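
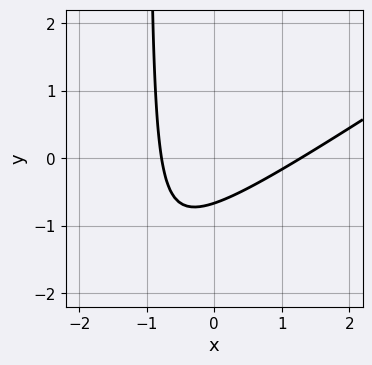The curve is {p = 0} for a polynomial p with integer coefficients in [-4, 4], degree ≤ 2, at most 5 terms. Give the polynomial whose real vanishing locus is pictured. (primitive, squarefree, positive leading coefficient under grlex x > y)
(a) The degree is 2 — a generic line meets the curve in up to 2 points.
(b) Putting this together gives p.

2*x^2 - 3*x*y - x - 3*y - 2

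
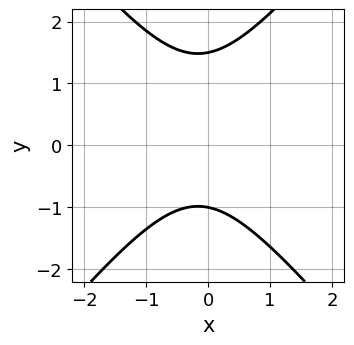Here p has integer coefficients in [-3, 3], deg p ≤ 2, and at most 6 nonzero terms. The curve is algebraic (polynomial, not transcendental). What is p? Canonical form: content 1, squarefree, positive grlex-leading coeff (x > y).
Degree: a generic line meets the curve in up to 2 points, so deg p = 2.
Observable constraints: it meets the y-axis at y = -1 (among the integer gridlines); it misses every integer gridline on the x-axis.
Fitting integer coefficients to these (and the overall shape) gives p.

3*x^2 - 2*y^2 + x + y + 3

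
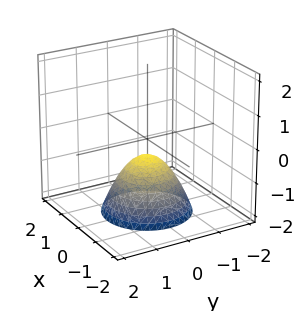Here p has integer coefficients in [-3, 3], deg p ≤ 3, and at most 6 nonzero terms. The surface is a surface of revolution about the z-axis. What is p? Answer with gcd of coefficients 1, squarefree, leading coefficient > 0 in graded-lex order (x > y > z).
The degree is 2 — no degree-1 surface has this shape.
Symmetries: the surface is invariant under rotation about z: p = q(x² + y², z).
Observable constraints: no x-intercept at any integer in the box; a circular section at z = -2 has radius between 1 and 2.
Solving for integer coefficients yields p as stated.

2*x^2 + 2*y^2 + 2*z + 1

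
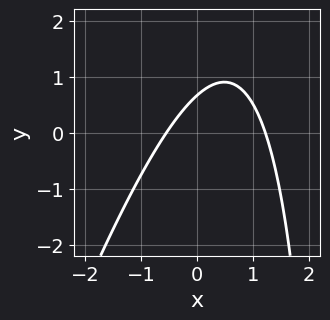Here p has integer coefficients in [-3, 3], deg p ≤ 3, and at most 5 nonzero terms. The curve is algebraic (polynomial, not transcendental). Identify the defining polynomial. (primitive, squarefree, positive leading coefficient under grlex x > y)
deg p = 2. No degree-1 curve has this shape.
Matching integer coefficients to the picture gives p.

3*x^2 - x*y - 2*x + 3*y - 2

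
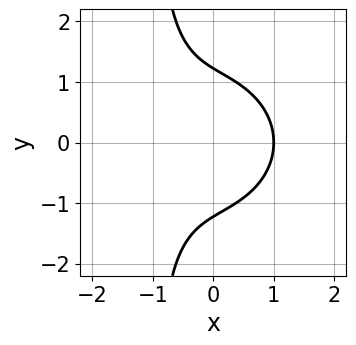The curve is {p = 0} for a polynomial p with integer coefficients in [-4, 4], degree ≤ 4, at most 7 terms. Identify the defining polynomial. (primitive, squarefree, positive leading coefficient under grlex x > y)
(a) Degree: the shape is more complex than any degree-2 curve, so deg p = 3.
(b) Symmetries: it's symmetric under y → −y, forcing even powers of y.
(c) Reading off the gridlines: it meets the x-axis at x = 1 (among the integer gridlines).
(d) The integer polynomial consistent with all of this is the stated p.

2*x^3 + 2*x*y^2 + x^2 + 2*y^2 - 3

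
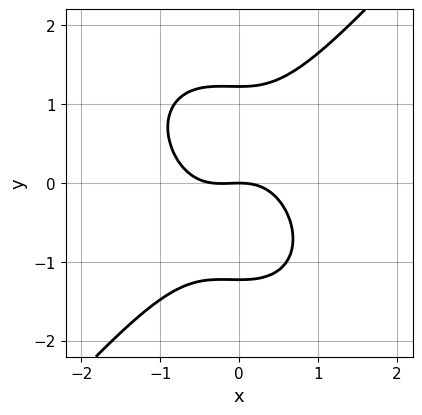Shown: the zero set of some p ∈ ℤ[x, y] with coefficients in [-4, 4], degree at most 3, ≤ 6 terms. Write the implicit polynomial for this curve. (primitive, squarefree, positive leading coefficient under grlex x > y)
(a) Degree: a generic line meets the curve in up to 3 points, so deg p = 3.
(b) Checking where it meets the axes: one x-axis crossing is at x = 0; it meets the y-axis at y = 0 (among the integer gridlines).
(c) Matching integer coefficients to the picture gives p.

3*x^3 - 2*y^3 + x^2 + 3*y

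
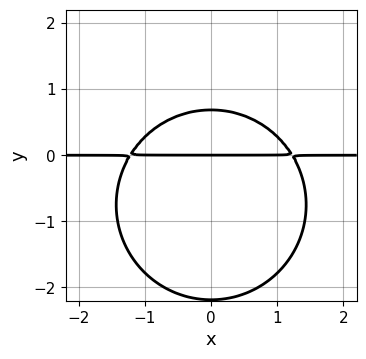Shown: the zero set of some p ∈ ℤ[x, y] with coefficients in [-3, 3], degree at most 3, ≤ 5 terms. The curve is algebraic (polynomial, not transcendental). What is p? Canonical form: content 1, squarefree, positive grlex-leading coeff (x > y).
2*x^2*y + 2*y^3 + 3*y^2 - 3*y

First, degree: a generic line meets the curve in up to 3 points, so deg p = 3.
Next, symmetries: mirror symmetry x ↦ −x ⇒ only even powers of x.
Next, from the visible intercepts: it crosses the y-axis at the gridline y = 0; the visible x-axis segment lies entirely on the curve.
Finally, together with the visible shape, these determine p as stated.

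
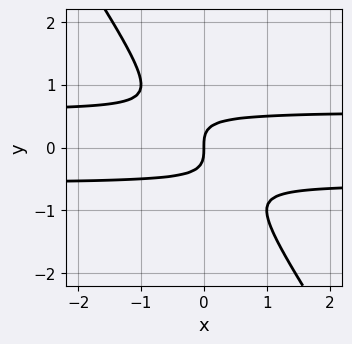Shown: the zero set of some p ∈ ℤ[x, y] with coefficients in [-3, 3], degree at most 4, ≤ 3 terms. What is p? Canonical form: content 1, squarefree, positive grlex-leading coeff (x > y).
(a) The degree is 3 — no degree-2 curve has this shape.
(b) From the visible intercepts: it crosses the x-axis at the gridline x = 0; it meets the y-axis at y = 0 (among the integer gridlines).
(c) Together with the visible shape, these determine p as stated.

3*x*y^2 + 2*y^3 - x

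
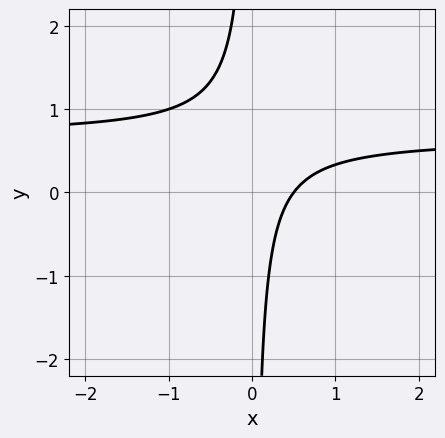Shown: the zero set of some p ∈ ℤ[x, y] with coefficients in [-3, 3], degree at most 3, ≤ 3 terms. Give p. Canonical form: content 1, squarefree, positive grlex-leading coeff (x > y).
First, deg p = 2. The shape is more complex than any degree-1 curve.
Then, from the axis intercepts and sections: no y-intercept at any integer in the box.
Finally, fitting integer coefficients to these (and the overall shape) gives p.

3*x*y - 2*x + 1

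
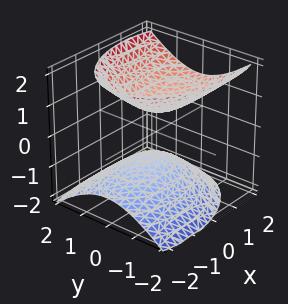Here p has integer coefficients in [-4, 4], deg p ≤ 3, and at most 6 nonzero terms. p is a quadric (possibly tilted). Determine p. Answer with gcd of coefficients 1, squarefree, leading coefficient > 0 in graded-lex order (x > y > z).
There are 2 components. Treating them together as one polynomial.
Degree: the shape is more complex than any degree-1 surface, so deg p = 2.
Reading off the gridlines: the surface avoids every integer y-axis point in the box; it misses every integer gridline on the x-axis.
The integer polynomial consistent with all of this is the stated p.

x^2 - x*z + 2*y^2 - 2*z^2 + 1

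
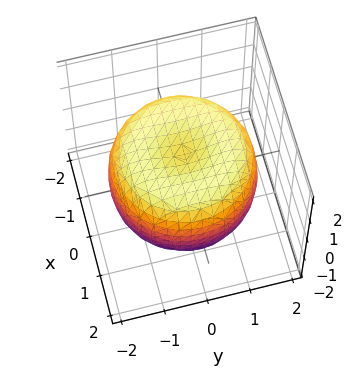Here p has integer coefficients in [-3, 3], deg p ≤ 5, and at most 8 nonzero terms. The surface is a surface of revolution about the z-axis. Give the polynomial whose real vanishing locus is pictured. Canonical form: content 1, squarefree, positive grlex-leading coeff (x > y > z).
x^4 + 2*x^2*y^2 + y^4 - 2*x^2 - 2*y^2 + 2*z^2 - 2

deg p = 4.
Symmetry: every cross-section ⟂ z is a circle, so x, y appear only via x² + y².
From the visible intercepts: a circular section at z = 1 has radius between 1 and 2; the z-axis gridline crossings are at z ∈ {-1, 1}.
Assembling these constraints gives the stated polynomial.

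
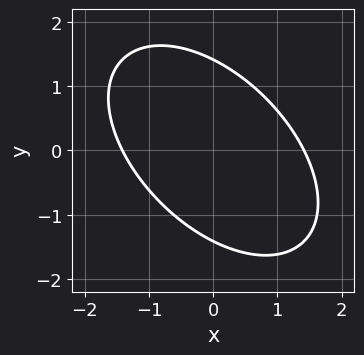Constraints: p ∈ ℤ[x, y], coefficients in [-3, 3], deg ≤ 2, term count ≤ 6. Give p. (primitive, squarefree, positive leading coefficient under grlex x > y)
x^2 + x*y + y^2 - 2

The degree is 2 — no degree-1 curve has this shape.
The integer polynomial consistent with all of this is the stated p.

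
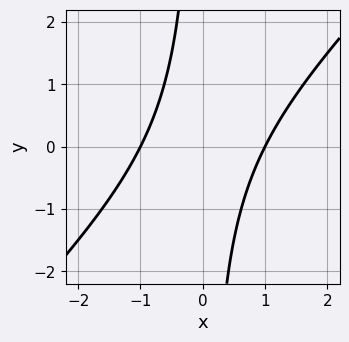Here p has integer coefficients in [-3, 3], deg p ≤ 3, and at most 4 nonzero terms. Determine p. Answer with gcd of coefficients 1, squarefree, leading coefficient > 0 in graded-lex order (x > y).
x^2 - x*y - 1

The degree is 2 — a generic line meets the curve in up to 2 points.
Reading off the gridlines: the curve avoids every integer y-axis point in the box; the x-axis gridline crossings are at x ∈ {-1, 1}.
Putting this together gives p.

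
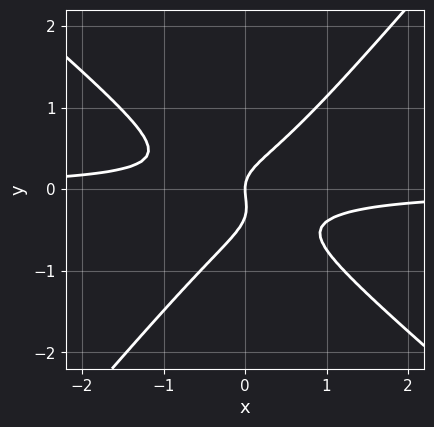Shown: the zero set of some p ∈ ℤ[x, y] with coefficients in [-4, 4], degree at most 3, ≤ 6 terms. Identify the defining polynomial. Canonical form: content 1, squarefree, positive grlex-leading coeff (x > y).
3*x^2*y + x*y^2 - 3*y^3 - y^2 + x

Degree: a generic line meets the curve in up to 3 points, so deg p = 3.
Checking where it meets the axes: it crosses the y-axis at the gridline y = 0; one x-axis crossing is at x = 0.
The integer polynomial consistent with all of this is the stated p.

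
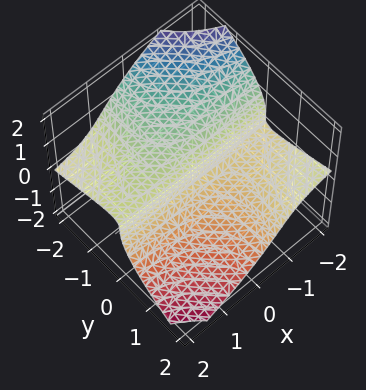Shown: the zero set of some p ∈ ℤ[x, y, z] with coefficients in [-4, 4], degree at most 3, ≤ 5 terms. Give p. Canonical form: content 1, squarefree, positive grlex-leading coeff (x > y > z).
First, degree: no degree-2 surface has this shape, so deg p = 3.
Then, observable constraints: the visible x-axis segment lies entirely on the surface; it meets the y-axis at y = 0 (among the integer gridlines); one z-axis crossing is at z = 0.
Finally, together with the visible shape, these determine p as stated.

x*y^2 - 3*x*y*z + 3*z^3 + 3*y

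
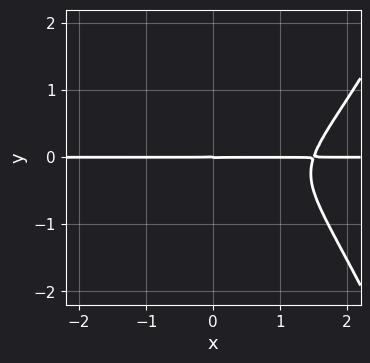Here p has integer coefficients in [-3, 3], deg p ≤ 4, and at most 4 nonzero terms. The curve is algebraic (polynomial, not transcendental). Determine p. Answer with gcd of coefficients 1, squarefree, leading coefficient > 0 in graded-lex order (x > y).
(a) The degree is 4 — a generic line meets the curve in up to 4 points.
(b) From the axis intercepts and sections: the visible x-axis segment lies entirely on the curve; one y-axis crossing is at y = 0.
(c) Matching integer coefficients to the picture gives p.

2*x^3*y - 3*x^2*y - x*y^2 - 3*y^3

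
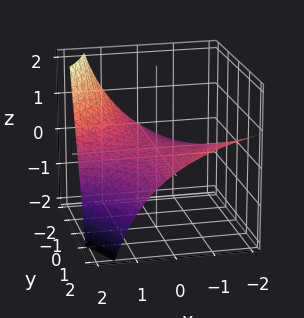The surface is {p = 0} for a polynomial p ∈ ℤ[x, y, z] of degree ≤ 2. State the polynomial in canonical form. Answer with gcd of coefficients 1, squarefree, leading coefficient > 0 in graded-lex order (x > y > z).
x*y - x*z + 3*z

deg p = 2.
Against the integer gridlines: the visible x-axis segment lies entirely on the surface; one z-axis crossing is at z = 0; the visible y-axis segment lies entirely on the surface.
Solving for integer coefficients yields p as stated.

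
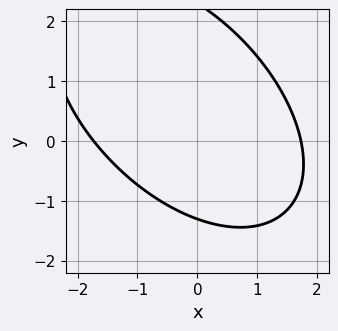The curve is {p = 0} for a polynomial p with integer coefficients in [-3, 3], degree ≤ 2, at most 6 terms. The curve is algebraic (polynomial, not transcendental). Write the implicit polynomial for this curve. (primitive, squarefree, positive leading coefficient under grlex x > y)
x^2 + x*y + y^2 - y - 3

The degree is 2 — the shape is more complex than any degree-1 curve.
Solving for integer coefficients yields p as stated.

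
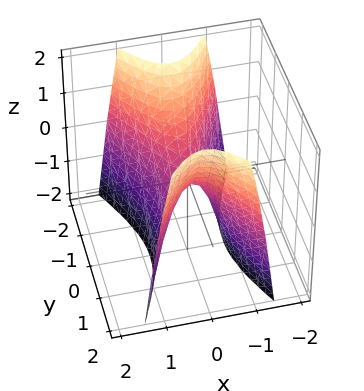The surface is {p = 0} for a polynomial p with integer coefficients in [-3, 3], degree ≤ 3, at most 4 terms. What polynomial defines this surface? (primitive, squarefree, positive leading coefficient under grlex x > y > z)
3*x^2 - y^2 + z

First, degree: a hyperbolic paraboloid; a quadric, so deg p = 2.
Then, symmetries: it's symmetric under y → −y, forcing even powers of y; it's symmetric under x → −x, forcing even powers of x.
Next, against the integer gridlines: it crosses the y-axis at the gridline y = 0; it crosses the z-axis at the gridline z = 0; one x-axis crossing is at x = 0.
Finally, these observations pin down the coefficients.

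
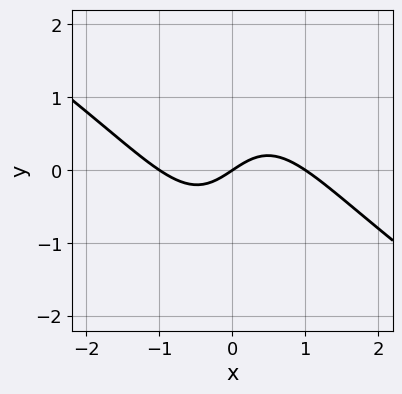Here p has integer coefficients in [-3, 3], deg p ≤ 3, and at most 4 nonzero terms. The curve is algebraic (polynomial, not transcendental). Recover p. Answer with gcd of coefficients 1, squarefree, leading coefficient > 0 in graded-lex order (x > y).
Degree: a generic line meets the curve in up to 3 points, so deg p = 3.
Against the integer gridlines: the x-axis gridline crossings are at x ∈ {-1, 0, 1}; it crosses the y-axis at the gridline y = 0.
Matching integer coefficients to the picture gives p.

2*x^3 + 3*x^2*y - 2*x + 3*y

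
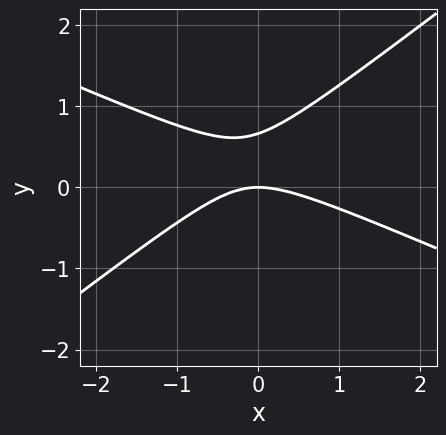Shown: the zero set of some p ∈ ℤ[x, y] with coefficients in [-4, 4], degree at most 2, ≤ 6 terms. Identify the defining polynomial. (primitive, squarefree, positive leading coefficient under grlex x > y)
x^2 + x*y - 3*y^2 + 2*y

Degree: a generic line meets the curve in up to 2 points, so deg p = 2.
Checking where it meets the axes: it crosses the y-axis at the gridline y = 0; it crosses the x-axis at the gridline x = 0.
Assembling these constraints gives the stated polynomial.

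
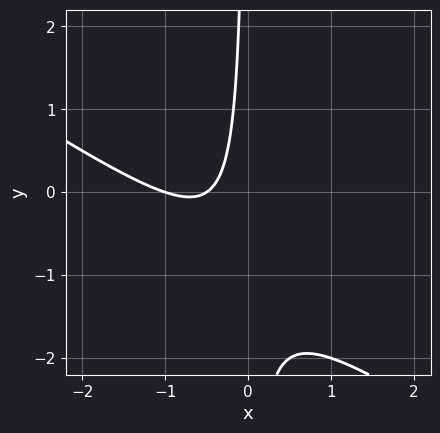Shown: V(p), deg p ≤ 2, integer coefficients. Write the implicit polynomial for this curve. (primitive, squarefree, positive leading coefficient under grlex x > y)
2*x^2 + 3*x*y + 3*x + 1

(a) deg p = 2.
(b) From the axis intercepts and sections: no y-intercept at any integer in the box; it meets the x-axis at x = -1 (among the integer gridlines).
(c) Putting this together gives p.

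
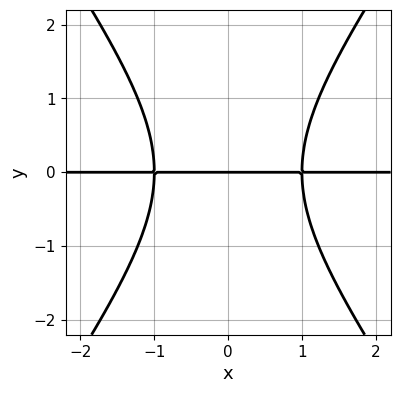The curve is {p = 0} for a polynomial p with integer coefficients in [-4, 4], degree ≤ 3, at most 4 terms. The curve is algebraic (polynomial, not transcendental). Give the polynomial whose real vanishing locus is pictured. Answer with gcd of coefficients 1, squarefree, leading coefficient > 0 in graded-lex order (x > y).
2*x^2*y - y^3 - 2*y

The degree is 3 — a generic line meets the curve in up to 3 points.
Symmetries: the x ↦ −x reflection is a symmetry, so x appears only in even powers.
Checking where it meets the axes: it crosses the y-axis at the gridline y = 0; the visible x-axis segment lies entirely on the curve.
Matching integer coefficients to the picture gives p.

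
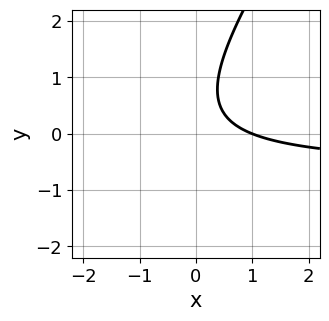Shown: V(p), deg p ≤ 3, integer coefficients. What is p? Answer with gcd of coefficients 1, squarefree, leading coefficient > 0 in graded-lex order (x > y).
3*x*y - 2*y^2 + 2*x + 2*y - 2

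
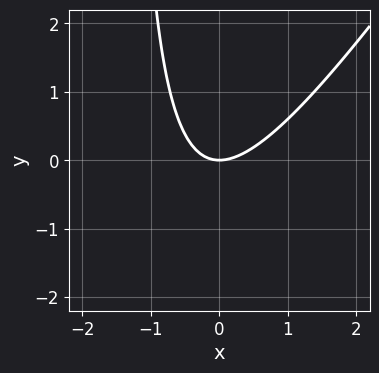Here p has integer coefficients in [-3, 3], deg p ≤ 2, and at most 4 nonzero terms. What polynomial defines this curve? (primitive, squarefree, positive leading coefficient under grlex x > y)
(a) Degree: no degree-1 curve has this shape, so deg p = 2.
(b) Observable constraints: one y-axis crossing is at y = 0; it meets the x-axis at x = 0 (among the integer gridlines).
(c) Together with the visible shape, these determine p as stated.

3*x^2 - 2*x*y - 3*y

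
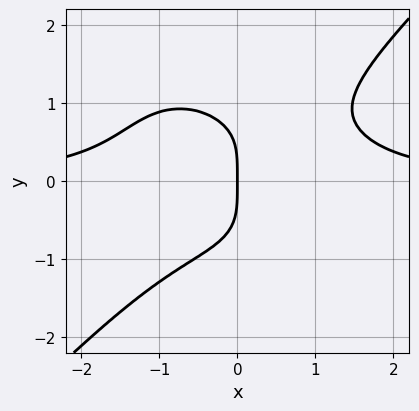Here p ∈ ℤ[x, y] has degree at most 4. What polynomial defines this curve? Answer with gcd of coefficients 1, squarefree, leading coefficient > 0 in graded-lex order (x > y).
2*x^3*y - 2*y^4 - 3*x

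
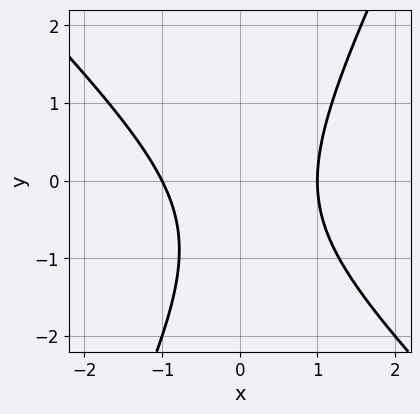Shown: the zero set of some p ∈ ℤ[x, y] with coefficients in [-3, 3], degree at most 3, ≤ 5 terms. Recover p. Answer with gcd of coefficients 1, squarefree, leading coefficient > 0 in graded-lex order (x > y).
The degree is 2 — no degree-1 curve has this shape.
Observable constraints: it misses every integer gridline on the y-axis; among the integer gridlines, it crosses the x-axis at x ∈ {-1, 1}.
Matching integer coefficients to the picture gives p.

2*x^2 + x*y - y^2 - y - 2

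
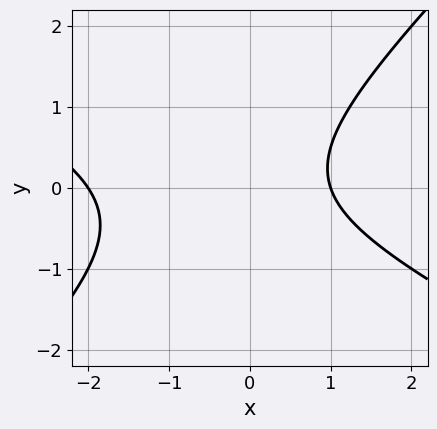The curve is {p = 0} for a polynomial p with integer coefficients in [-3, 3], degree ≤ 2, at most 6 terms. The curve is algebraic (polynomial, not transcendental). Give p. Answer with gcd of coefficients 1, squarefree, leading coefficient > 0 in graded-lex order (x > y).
x^2 + x*y - 2*y^2 + x - 2

1. deg p = 2. The shape is more complex than any degree-1 curve.
2. From the axis intercepts and sections: among the integer gridlines, it crosses the x-axis at x ∈ {-2, 1}; it misses every integer gridline on the y-axis.
3. Fitting integer coefficients to these (and the overall shape) gives p.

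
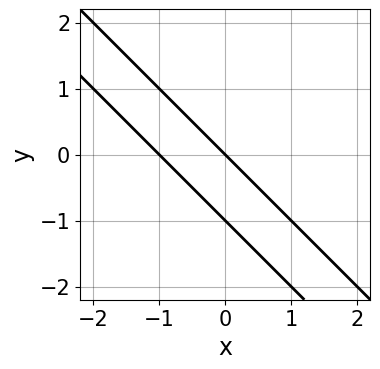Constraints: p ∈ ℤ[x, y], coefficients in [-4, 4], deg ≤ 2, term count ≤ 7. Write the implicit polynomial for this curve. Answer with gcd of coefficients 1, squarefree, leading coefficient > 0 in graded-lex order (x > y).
x^2 + 2*x*y + y^2 + x + y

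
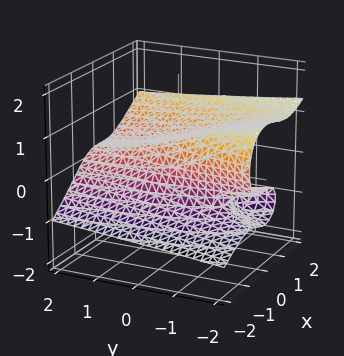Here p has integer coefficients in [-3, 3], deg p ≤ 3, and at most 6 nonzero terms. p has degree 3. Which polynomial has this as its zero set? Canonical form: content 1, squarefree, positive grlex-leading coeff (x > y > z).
2*x^3 - 3*x^2*z - 3*z^3 - 2*y*z + 1

(a) deg p = 3. The shape is more complex than any degree-2 surface.
(b) Reading off the gridlines: the surface avoids every integer y-axis point in the box.
(c) Fitting integer coefficients to these (and the overall shape) gives p.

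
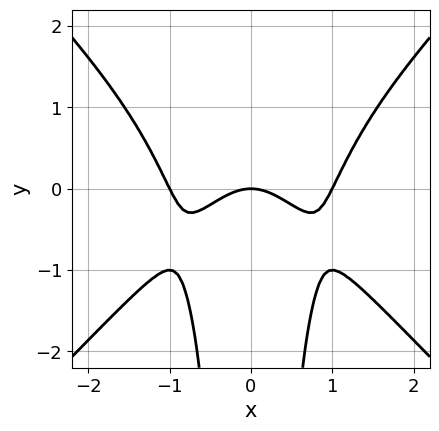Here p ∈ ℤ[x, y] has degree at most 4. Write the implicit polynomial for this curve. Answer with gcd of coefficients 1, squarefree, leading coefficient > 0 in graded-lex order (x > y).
First, the degree is 4 — the shape is more complex than any degree-3 curve.
Next, symmetries: the x ↦ −x reflection is a symmetry, so x appears only in even powers.
Next, from the axis intercepts and sections: one y-axis crossing is at y = 0; among the integer gridlines, it crosses the x-axis at x ∈ {-1, 0, 1}.
Finally, together with the visible shape, these determine p as stated.

x^4 - x^2*y^2 - x^2 - y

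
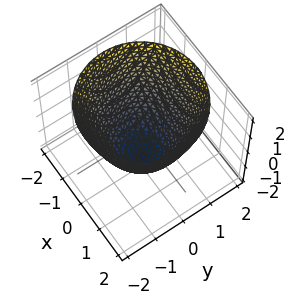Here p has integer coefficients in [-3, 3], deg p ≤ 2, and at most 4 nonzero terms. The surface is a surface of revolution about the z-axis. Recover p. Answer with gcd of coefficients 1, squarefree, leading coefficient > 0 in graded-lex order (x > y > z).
2*x^2 + 2*y^2 - 2*z - 3

(a) Degree: no degree-1 surface has this shape, so deg p = 2.
(b) Symmetry: the z-axis is an axis of rotation, so x and y enter only as x² + y².
(c) Checking where it meets the axes: a circular section at z = 2 has radius between 1 and 2.
(d) Matching integer coefficients to the picture gives p.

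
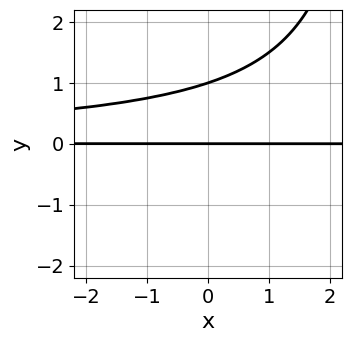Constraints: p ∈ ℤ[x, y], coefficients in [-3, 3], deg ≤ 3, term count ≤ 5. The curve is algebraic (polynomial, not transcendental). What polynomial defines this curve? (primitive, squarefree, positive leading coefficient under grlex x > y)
deg p = 3.
Observable constraints: the visible x-axis segment lies entirely on the curve; among the integer gridlines, it crosses the y-axis at y ∈ {0, 1}.
Together with the visible shape, these determine p as stated.

x*y^2 - 3*y^2 + 3*y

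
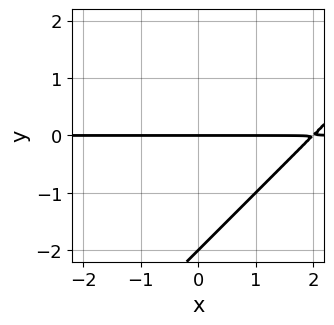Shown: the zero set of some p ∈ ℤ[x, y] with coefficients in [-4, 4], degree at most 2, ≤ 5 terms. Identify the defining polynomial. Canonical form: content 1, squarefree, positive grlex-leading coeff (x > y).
(a) Degree: a generic line meets the curve in up to 2 points, so deg p = 2.
(b) Reading off the gridlines: the visible x-axis segment lies entirely on the curve; the y-axis gridline crossings are at y ∈ {-2, 0}.
(c) Putting this together gives p.

x*y - y^2 - 2*y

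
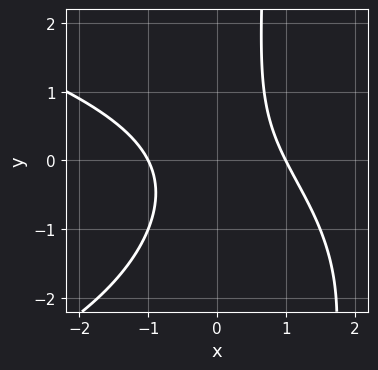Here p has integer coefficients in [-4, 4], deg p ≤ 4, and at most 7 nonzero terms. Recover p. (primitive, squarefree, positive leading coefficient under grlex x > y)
(a) deg p = 3.
(b) Against the integer gridlines: no y-intercept at any integer in the box; the x-axis gridline crossings are at x ∈ {-1, 1}.
(c) Solving for integer coefficients yields p as stated.

x*y^2 + 2*x^2 + 2*x*y - y^2 - 2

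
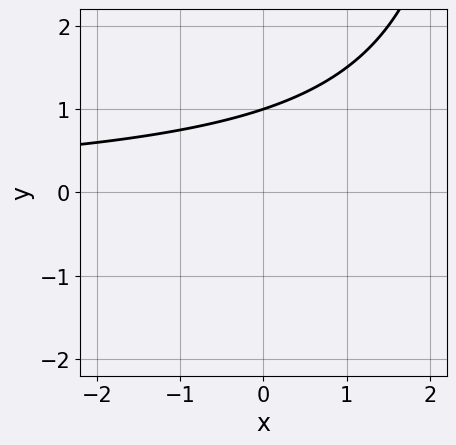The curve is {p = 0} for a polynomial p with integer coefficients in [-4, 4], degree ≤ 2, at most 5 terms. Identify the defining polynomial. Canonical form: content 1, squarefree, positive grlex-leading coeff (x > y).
1. Degree: a generic line meets the curve in up to 2 points, so deg p = 2.
2. Observable constraints: no x-intercept at any integer in the box; one y-axis crossing is at y = 1.
3. These observations pin down the coefficients.

x*y - 3*y + 3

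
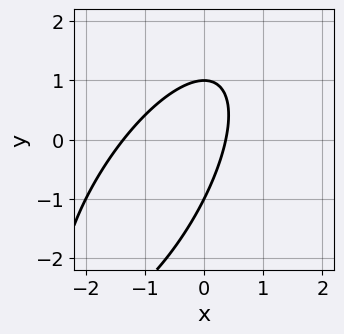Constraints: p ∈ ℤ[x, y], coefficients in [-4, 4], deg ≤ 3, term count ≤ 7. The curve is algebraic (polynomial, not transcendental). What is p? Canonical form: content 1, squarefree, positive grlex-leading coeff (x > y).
(a) Degree: a generic line meets the curve in up to 2 points, so deg p = 2.
(b) Observable constraints: among the integer gridlines, it crosses the y-axis at y ∈ {-1, 1}.
(c) These observations pin down the coefficients.

2*x^2 - 2*x*y + y^2 + 2*x - 1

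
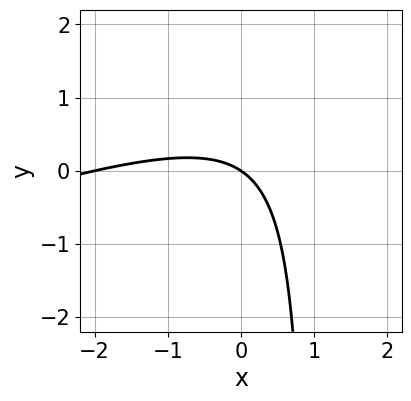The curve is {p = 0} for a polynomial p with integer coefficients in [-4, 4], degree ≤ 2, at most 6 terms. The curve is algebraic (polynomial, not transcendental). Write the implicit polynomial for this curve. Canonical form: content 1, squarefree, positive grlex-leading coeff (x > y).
(a) The degree is 2 — a generic line meets the curve in up to 2 points.
(b) From the axis intercepts and sections: among the integer gridlines, it crosses the x-axis at x ∈ {-2, 0}; it meets the y-axis at y = 0 (among the integer gridlines).
(c) The integer polynomial consistent with all of this is the stated p.

x^2 - 3*x*y + 2*x + 3*y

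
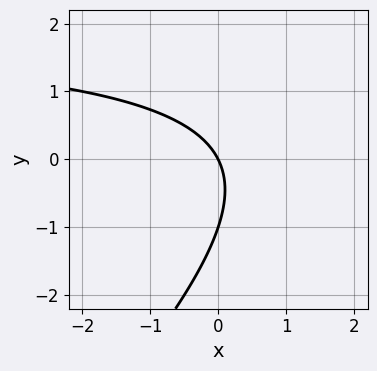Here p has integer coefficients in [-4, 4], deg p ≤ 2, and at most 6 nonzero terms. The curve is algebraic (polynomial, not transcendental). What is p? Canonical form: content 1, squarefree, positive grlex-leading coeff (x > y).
x*y - y^2 - 2*x - y

First, degree: no degree-1 curve has this shape, so deg p = 2.
Next, from the visible intercepts: the y-axis gridline crossings are at y ∈ {-1, 0}; one x-axis crossing is at x = 0.
Finally, putting this together gives p.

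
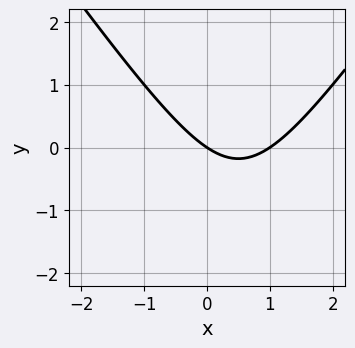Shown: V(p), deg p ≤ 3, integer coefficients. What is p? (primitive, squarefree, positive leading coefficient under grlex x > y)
2*x^2 - y^2 - 2*x - 3*y

1. deg p = 2. A generic line meets the curve in up to 2 points.
2. Reading off the gridlines: the x-axis gridline crossings are at x ∈ {0, 1}; one y-axis crossing is at y = 0.
3. Together with the visible shape, these determine p as stated.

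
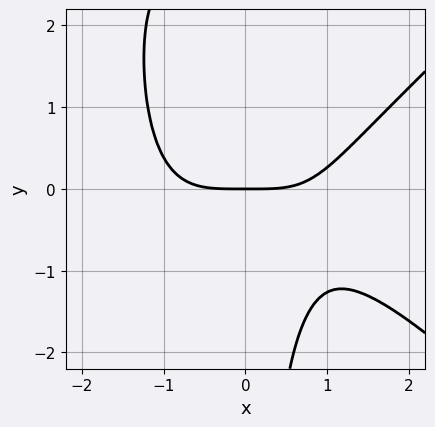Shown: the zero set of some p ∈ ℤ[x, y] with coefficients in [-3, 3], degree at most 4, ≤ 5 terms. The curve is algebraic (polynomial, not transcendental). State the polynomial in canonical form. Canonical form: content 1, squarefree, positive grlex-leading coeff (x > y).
x^4 - x^2*y^2 - 2*x*y^2 - 3*y

(a) Degree: a generic line meets the curve in up to 4 points, so deg p = 4.
(b) Reading off the gridlines: it meets the x-axis at x = 0 (among the integer gridlines); one y-axis crossing is at y = 0.
(c) The integer polynomial consistent with all of this is the stated p.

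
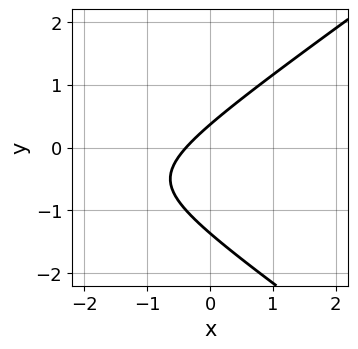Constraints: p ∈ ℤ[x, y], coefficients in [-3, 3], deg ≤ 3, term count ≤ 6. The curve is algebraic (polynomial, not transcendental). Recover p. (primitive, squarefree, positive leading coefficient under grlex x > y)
x^2 - 2*y^2 + 3*x - 2*y + 1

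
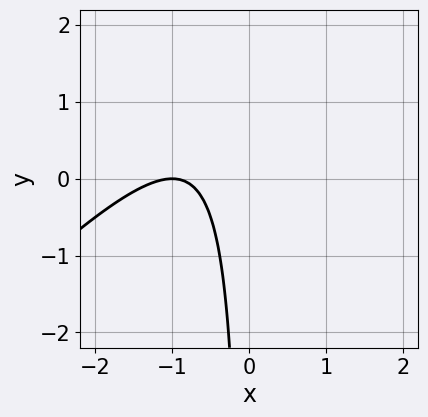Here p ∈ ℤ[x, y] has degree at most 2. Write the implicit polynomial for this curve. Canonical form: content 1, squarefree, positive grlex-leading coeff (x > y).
x^2 - x*y + 2*x + 1

deg p = 2.
Against the integer gridlines: it meets the x-axis at x = -1 (among the integer gridlines); no y-intercept at any integer in the box.
Solving for integer coefficients yields p as stated.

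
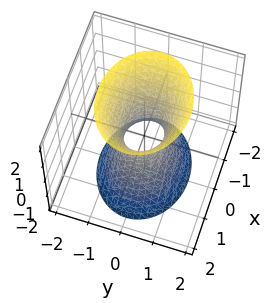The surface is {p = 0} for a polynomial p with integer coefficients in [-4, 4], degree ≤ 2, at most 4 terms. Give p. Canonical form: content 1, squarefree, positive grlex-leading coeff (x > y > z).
2*x^2 + 3*y^2 - z^2 - 1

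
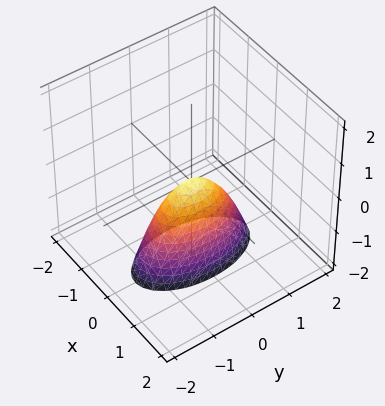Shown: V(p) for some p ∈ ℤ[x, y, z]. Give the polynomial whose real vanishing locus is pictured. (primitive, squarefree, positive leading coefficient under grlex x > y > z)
3*x^2 + y^2 + z

First, deg p = 2. A paraboloid; a quadric.
Next, symmetries: the x ↦ −x reflection is a symmetry, so x appears only in even powers; mirror symmetry y ↦ −y ⇒ only even powers of y.
Next, observable constraints: it crosses the x-axis at the gridline x = 0; one z-axis crossing is at z = 0; one y-axis crossing is at y = 0.
Finally, together with the visible shape, these determine p as stated.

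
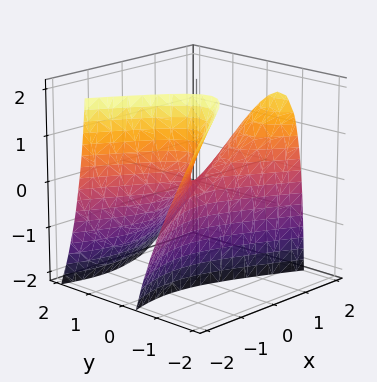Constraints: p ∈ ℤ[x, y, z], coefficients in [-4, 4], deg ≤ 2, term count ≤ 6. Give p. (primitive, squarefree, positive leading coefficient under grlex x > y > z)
x^2 - x*z - 3*y^2 - 2*y*z - z

1. The degree is 2 — the shape is more complex than any degree-1 surface.
2. From the axis intercepts and sections: one x-axis crossing is at x = 0; it meets the y-axis at y = 0 (among the integer gridlines); it crosses the z-axis at the gridline z = 0.
3. Fitting integer coefficients to these (and the overall shape) gives p.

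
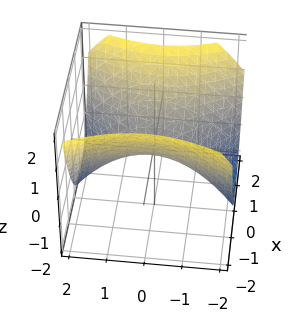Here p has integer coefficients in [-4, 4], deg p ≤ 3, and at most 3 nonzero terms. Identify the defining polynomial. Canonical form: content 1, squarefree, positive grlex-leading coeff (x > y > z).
2*x^2 - y^2 - 3*z

1. deg p = 2.
2. Symmetries: the x ↦ −x reflection is a symmetry, so x appears only in even powers; it's symmetric under y → −y, forcing even powers of y.
3. Observable constraints: it meets the z-axis at z = 0 (among the integer gridlines); one y-axis crossing is at y = 0; one x-axis crossing is at x = 0.
4. Matching integer coefficients to the picture gives p.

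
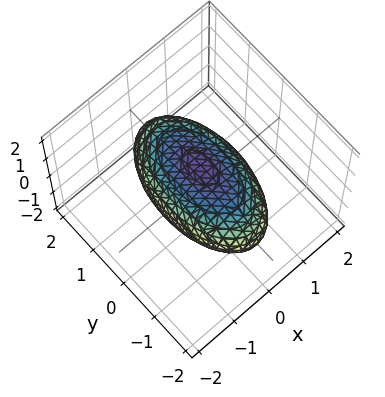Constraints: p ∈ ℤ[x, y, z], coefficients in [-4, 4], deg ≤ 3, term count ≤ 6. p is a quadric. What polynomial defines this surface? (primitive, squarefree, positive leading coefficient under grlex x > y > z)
(a) Degree: bounded and convex; a quadric, so deg p = 2.
(b) Symmetries: mirror symmetry y ↦ −y ⇒ only even powers of y; it's symmetric under z → −z, forcing even powers of z; it's symmetric under x → −x, forcing even powers of x.
(c) From the axis intercepts and sections: the x-axis gridline crossings are at x ∈ {-1, 1}; among the integer gridlines, it crosses the z-axis at z ∈ {-1, 1}.
(d) Putting this together gives p.

3*x^2 + y^2 + 3*z^2 - 3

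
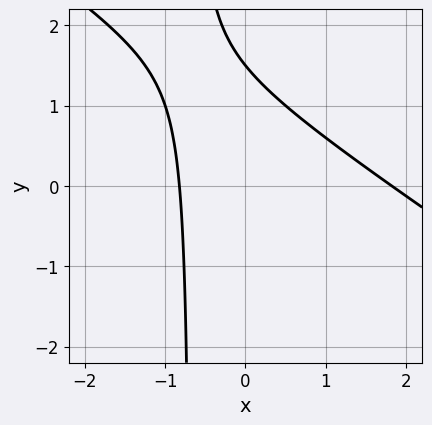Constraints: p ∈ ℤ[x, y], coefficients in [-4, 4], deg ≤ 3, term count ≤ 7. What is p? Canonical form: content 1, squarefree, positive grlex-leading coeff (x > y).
2*x^2 + 3*x*y - 2*x + 2*y - 3

(a) The degree is 2 — no degree-1 curve has this shape.
(b) Solving for integer coefficients yields p as stated.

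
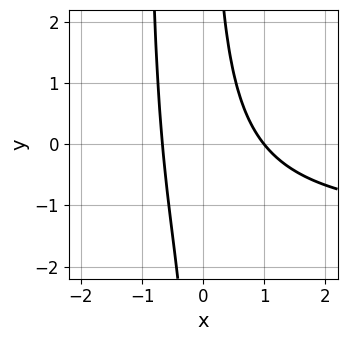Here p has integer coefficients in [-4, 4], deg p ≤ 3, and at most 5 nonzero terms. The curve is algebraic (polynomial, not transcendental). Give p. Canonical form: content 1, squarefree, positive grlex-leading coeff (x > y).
1. deg p = 3. No degree-2 curve has this shape.
2. Reading off the gridlines: it meets the x-axis at x = 1 (among the integer gridlines); no y-intercept at any integer in the box.
3. Putting this together gives p.

2*x^2*y + 3*x^2 + 2*x*y - x - 2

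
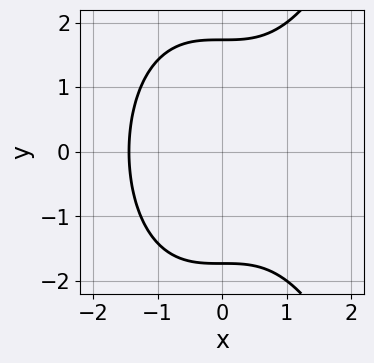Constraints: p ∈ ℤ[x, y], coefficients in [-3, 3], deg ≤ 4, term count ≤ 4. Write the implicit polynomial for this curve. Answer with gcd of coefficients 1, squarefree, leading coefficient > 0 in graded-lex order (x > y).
1. deg p = 3. No degree-2 curve has this shape.
2. Symmetries: it's symmetric under y → −y, forcing even powers of y.
3. Fitting integer coefficients to these (and the overall shape) gives p.

x^3 - y^2 + 3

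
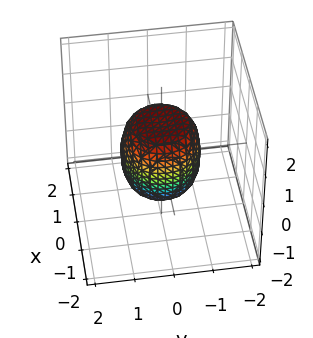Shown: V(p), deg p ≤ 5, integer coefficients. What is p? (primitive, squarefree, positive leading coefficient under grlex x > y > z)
2*x^4 + 4*x^2*y^2 + 2*y^4 - x^2 - y^2 + z^2 - 1

1. The degree is 4 — the shape is more complex than any degree-3 surface.
2. By symmetry, every cross-section ⟂ z is a circle, so x, y appear only via x² + y².
3. Observable constraints: the x-axis gridline crossings are at x ∈ {-1, 1}; a circular section at z = 0 has radius exactly 1.
4. Fitting integer coefficients to these (and the overall shape) gives p. Check: (0, 1, 0) on the y-axis lies on the surface, and p(0, 1, 0) = 0. ✓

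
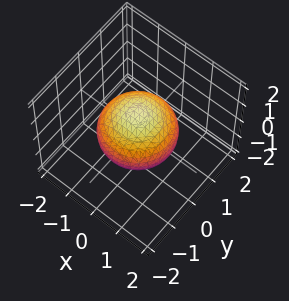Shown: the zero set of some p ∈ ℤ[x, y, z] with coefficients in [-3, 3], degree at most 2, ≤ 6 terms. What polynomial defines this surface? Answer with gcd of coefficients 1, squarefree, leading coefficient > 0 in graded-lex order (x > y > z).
2*x^2 + 2*y^2 + 3*z^2 - 3

1. Degree: a closed, bounded, convex surface; a quadric, so deg p = 2.
2. Symmetries: mirror symmetry z ↦ −z ⇒ only even powers of z; rotational symmetry about the z-axis ⇒ p depends on x, y only through x² + y².
3. From the visible intercepts: a circular section at z = 0 has radius between 1 and 2; among the integer gridlines, it crosses the z-axis at z ∈ {-1, 1}.
4. Together with the visible shape, these determine p as stated.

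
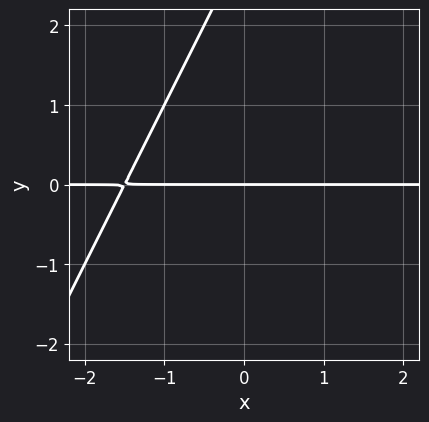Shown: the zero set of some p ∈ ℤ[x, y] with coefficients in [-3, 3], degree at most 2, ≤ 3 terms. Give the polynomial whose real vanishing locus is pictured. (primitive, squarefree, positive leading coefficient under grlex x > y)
2*x*y - y^2 + 3*y

First, the degree is 2 — a generic line meets the curve in up to 2 points.
Then, from the axis intercepts and sections: it crosses the y-axis at the gridline y = 0; every point of the x-axis in the box is on the curve.
Finally, these observations pin down the coefficients.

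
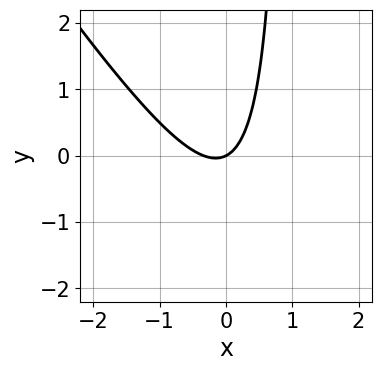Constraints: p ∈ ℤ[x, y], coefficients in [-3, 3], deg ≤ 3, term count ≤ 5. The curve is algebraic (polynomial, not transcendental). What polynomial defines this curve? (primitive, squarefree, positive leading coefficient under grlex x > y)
First, degree: no degree-1 curve has this shape, so deg p = 2.
Next, checking where it meets the axes: one x-axis crossing is at x = 0; one y-axis crossing is at y = 0.
Finally, the integer polynomial consistent with all of this is the stated p.

3*x^2 + 2*x*y + x - 2*y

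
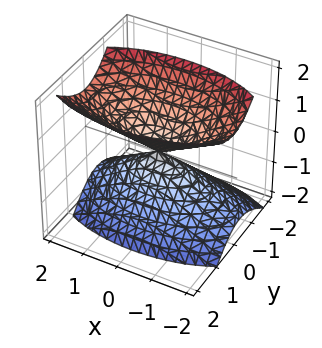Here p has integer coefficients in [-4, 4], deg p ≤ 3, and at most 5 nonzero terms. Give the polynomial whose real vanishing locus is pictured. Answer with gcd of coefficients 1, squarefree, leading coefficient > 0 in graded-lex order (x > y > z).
1. There are 2 components. Treating them together as one polynomial.
2. deg p = 2. A generic line meets the surface in up to 2 points.
3. From the visible intercepts: it meets the y-axis at y = 0 (among the integer gridlines); one z-axis crossing is at z = 0; it crosses the x-axis at the gridline x = 0.
4. Fitting integer coefficients to these (and the overall shape) gives p.

x^2 + 3*y^2 - y*z - 2*z^2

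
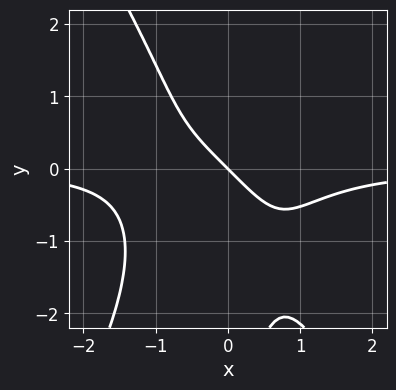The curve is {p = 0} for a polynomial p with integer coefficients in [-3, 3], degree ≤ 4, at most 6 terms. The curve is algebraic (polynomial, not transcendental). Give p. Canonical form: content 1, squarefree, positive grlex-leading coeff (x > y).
First, deg p = 4. The shape is more complex than any degree-3 curve.
Next, reading off the gridlines: one x-axis crossing is at x = 0; it crosses the y-axis at the gridline y = 0.
Finally, together with the visible shape, these determine p as stated.

3*x^3*y - x*y^3 + 3*x + 3*y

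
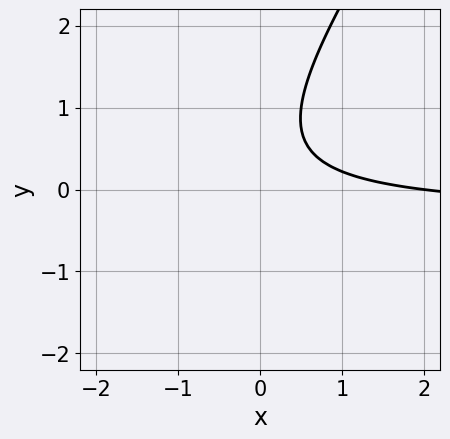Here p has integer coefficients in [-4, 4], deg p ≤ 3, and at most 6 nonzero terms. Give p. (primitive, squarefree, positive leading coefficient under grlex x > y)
3*x*y - 2*y^2 + x + 2*y - 2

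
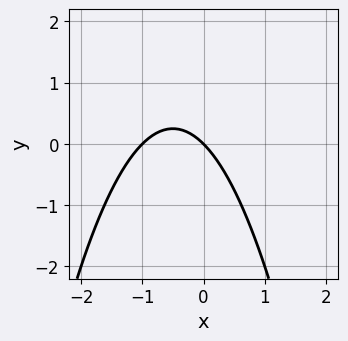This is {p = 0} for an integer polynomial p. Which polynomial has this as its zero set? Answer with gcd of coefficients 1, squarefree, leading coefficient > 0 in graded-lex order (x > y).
Degree: the shape is more complex than any degree-1 curve, so deg p = 2.
Reading off the gridlines: among the integer gridlines, it crosses the x-axis at x ∈ {-1, 0}; it meets the y-axis at y = 0 (among the integer gridlines).
The integer polynomial consistent with all of this is the stated p.

x^2 + x + y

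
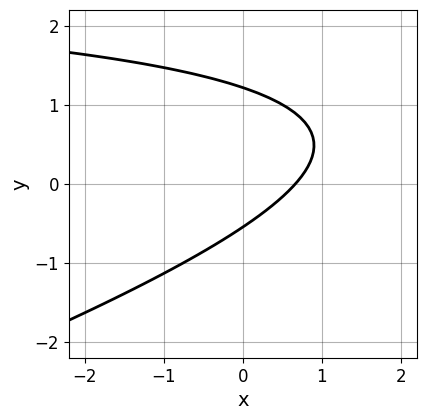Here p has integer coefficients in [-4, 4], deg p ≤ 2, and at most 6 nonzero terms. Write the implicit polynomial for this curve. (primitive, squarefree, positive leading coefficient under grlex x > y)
x*y - 3*y^2 - 3*x + 2*y + 2

First, deg p = 2.
Finally, solving for integer coefficients yields p as stated.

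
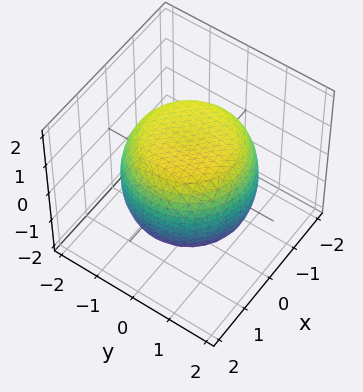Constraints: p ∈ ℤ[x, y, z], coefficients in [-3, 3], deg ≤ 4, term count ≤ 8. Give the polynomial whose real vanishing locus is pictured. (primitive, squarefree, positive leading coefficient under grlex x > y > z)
x^4 + 2*x^2*y^2 + y^4 - x^2 - y^2 + 2*z^2 - 3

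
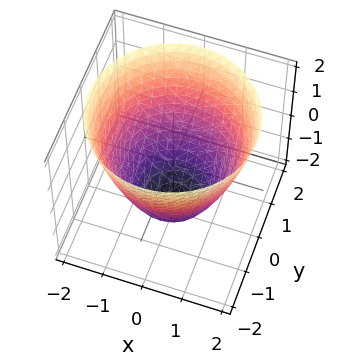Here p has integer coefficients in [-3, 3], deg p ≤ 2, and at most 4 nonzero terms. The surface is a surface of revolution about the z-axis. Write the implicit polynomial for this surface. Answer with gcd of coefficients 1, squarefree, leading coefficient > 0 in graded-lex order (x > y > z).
x^2 + y^2 - z - 2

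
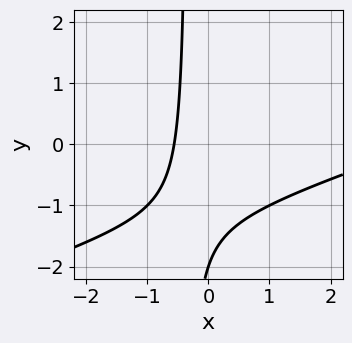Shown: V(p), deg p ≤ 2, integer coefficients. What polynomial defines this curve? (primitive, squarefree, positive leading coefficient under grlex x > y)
x^2 - 3*x*y - 3*x - y - 2

1. Degree: a generic line meets the curve in up to 2 points, so deg p = 2.
2. Reading off the gridlines: it crosses the y-axis at the gridline y = -2.
3. Matching integer coefficients to the picture gives p.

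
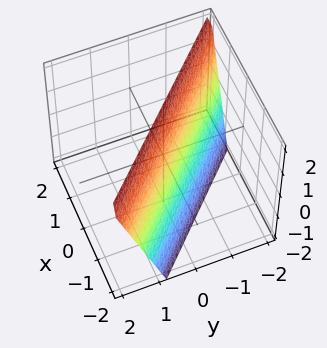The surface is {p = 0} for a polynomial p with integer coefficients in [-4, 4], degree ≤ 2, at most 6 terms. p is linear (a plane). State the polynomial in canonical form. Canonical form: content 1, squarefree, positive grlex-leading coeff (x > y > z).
3*x + 3*y - z + 2

(a) deg p = 1.
(b) From the visible intercepts: it crosses the z-axis at the gridline z = 2.
(c) Putting this together gives p.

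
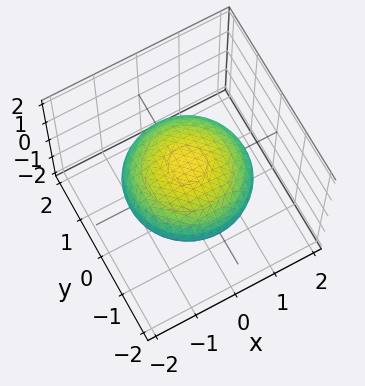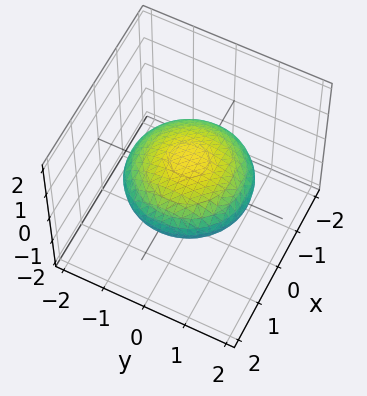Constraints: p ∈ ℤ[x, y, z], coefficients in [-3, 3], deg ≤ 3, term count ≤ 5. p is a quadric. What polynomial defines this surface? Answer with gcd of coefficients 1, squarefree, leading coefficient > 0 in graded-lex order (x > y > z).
The degree is 2 — a closed, bounded, convex surface; a quadric.
Symmetries: mirror symmetry z ↦ −z ⇒ only even powers of z; the surface is invariant under rotation about z: p = q(x² + y², z).
Reading off the gridlines: a circular section at z = 0 has radius between 1 and 2.
Putting this together gives p.

x^2 + y^2 + 3*z^2 - 2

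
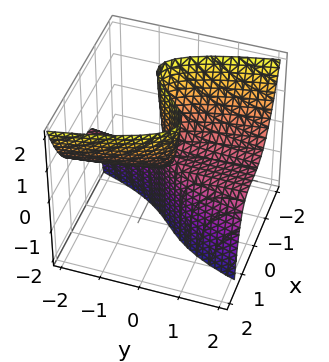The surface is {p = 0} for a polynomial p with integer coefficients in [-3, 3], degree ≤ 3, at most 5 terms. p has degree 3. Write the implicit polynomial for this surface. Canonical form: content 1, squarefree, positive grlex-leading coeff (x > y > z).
x^3 - x*z + y*z

First, degree: the shape is more complex than any degree-2 surface, so deg p = 3.
Next, checking where it meets the axes: every point of the y-axis in the box is on the surface; one x-axis crossing is at x = 0; every point of the z-axis in the box is on the surface.
Finally, together with the visible shape, these determine p as stated.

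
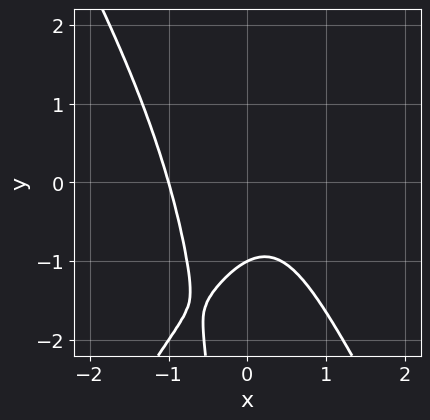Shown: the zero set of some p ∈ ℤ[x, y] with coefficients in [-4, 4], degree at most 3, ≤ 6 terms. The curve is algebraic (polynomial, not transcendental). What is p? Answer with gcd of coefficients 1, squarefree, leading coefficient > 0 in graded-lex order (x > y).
The degree is 3 — the shape is more complex than any degree-2 curve.
Reading off the gridlines: one y-axis crossing is at y = -1; one x-axis crossing is at x = -1.
Solving for integer coefficients yields p as stated.

3*x^3 - x*y^2 + x^2 + 2*y + 2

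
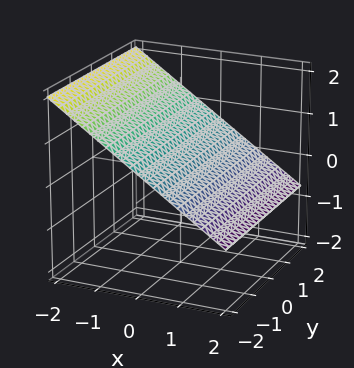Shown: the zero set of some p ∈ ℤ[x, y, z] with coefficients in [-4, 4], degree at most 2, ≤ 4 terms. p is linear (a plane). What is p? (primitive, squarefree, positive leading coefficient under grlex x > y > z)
The degree is 1 — every cross-section is a straight line — this is a plane.
Checking where it meets the axes: it crosses the x-axis at the gridline x = 1; it misses every integer gridline on the y-axis.
Matching integer coefficients to the picture gives p.

2*x + 3*z - 2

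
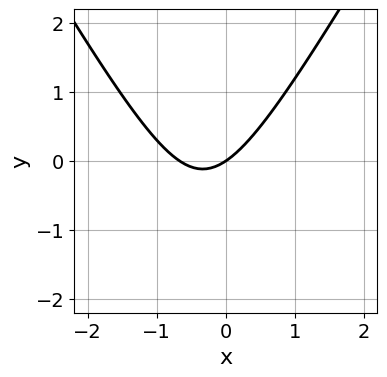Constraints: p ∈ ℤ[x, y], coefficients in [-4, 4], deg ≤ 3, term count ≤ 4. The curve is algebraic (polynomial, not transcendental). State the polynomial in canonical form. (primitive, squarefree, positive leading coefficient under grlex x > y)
(a) Degree: the shape is more complex than any degree-1 curve, so deg p = 2.
(b) Observable constraints: it meets the y-axis at y = 0 (among the integer gridlines); one x-axis crossing is at x = 0.
(c) Putting this together gives p.

3*x^2 - y^2 + 2*x - 3*y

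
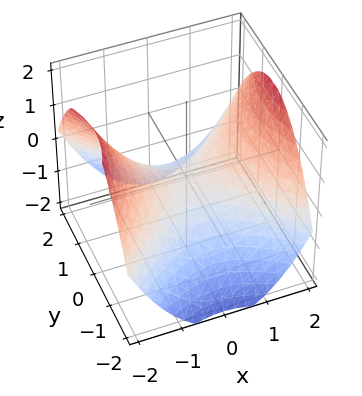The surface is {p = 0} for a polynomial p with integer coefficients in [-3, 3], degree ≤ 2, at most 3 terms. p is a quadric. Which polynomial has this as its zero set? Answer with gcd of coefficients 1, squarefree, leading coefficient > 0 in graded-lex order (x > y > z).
x^2 - y^2 - 2*z

Degree: a hyperbolic paraboloid; a quadric, so deg p = 2.
Symmetries: it's symmetric under y → −y, forcing even powers of y; mirror symmetry x ↦ −x ⇒ only even powers of x.
Checking where it meets the axes: it crosses the z-axis at the gridline z = 0; one x-axis crossing is at x = 0; it crosses the y-axis at the gridline y = 0.
Putting this together gives p.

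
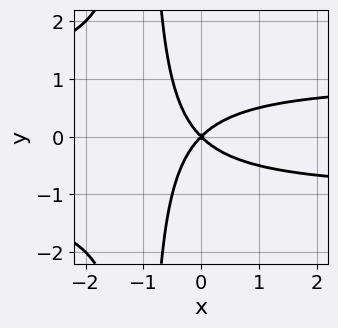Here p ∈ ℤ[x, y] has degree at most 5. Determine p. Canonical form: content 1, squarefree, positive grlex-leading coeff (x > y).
Degree: no degree-3 curve has this shape, so deg p = 4.
Symmetries: it's symmetric under y → −y, forcing even powers of y.
Checking where it meets the axes: one x-axis crossing is at x = 0; it crosses the y-axis at the gridline y = 0.
Solving for integer coefficients yields p as stated.

x^2*y^2 + 2*x*y^2 - x^2 + y^2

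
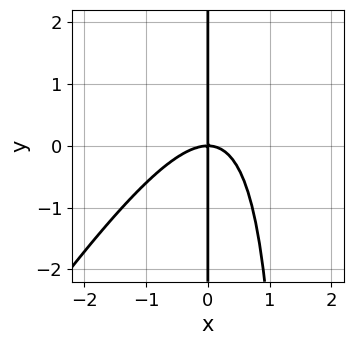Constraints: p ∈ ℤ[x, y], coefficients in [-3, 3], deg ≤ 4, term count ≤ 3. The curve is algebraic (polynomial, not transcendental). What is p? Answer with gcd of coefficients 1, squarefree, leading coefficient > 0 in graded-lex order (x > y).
3*x^3 - 2*x^2*y + 3*x*y

The degree is 3 — no degree-2 curve has this shape.
From the axis intercepts and sections: every point of the y-axis in the box is on the curve; it meets the x-axis at x = 0 (among the integer gridlines).
Together with the visible shape, these determine p as stated.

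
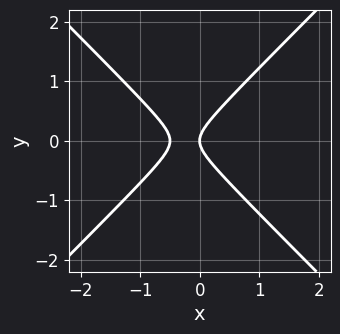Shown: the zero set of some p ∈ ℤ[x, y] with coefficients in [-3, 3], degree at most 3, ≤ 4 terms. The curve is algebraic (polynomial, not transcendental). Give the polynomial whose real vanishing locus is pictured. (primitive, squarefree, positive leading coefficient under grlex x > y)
2*x^2 - 2*y^2 + x

deg p = 2. The shape is more complex than any degree-1 curve.
Symmetries: mirror symmetry y ↦ −y ⇒ only even powers of y.
Observable constraints: it crosses the x-axis at the gridline x = 0; it crosses the y-axis at the gridline y = 0.
Solving for integer coefficients yields p as stated.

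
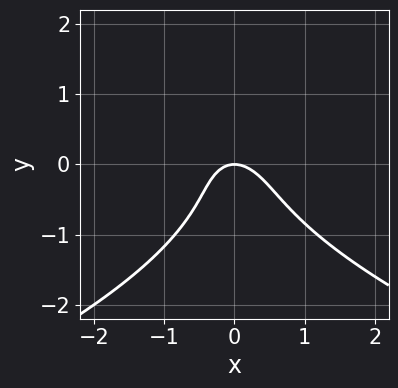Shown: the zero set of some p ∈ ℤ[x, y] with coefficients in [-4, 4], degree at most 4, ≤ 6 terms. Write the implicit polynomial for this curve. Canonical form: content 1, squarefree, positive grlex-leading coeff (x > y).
The degree is 3 — the shape is more complex than any degree-2 curve.
Reading off the gridlines: it crosses the y-axis at the gridline y = 0; one x-axis crossing is at x = 0.
Solving for integer coefficients yields p as stated.

2*y^3 + 3*x^2 + x*y + y^2 + 2*y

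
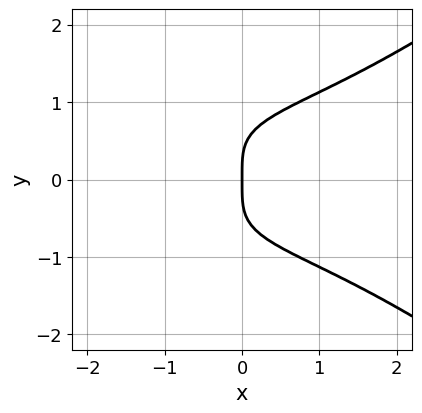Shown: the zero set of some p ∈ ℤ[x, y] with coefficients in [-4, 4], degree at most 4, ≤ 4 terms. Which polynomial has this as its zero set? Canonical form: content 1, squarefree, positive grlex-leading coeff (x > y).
(a) deg p = 4. The shape is more complex than any degree-3 curve.
(b) Symmetries: it's symmetric under y → −y, forcing even powers of y.
(c) Checking where it meets the axes: one x-axis crossing is at x = 0; it meets the y-axis at y = 0 (among the integer gridlines).
(d) Fitting integer coefficients to these (and the overall shape) gives p.

x^2*y^2 - 2*y^4 + 2*x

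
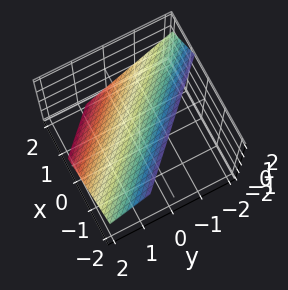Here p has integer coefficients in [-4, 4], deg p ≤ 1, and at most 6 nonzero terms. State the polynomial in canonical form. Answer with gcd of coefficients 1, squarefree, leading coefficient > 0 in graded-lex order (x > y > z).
3*x + 3*y + 3*z - 2

(a) The degree is 1 — every cross-section is a straight line — this is a plane.
(b) The integer polynomial consistent with all of this is the stated p.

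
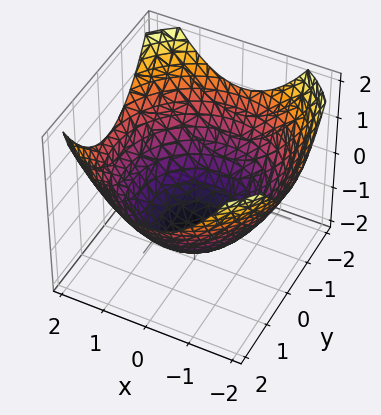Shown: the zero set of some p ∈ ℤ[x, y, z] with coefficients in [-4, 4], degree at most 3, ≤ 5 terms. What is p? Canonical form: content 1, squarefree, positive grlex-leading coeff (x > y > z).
x^2 + y^2 - 2*z - 3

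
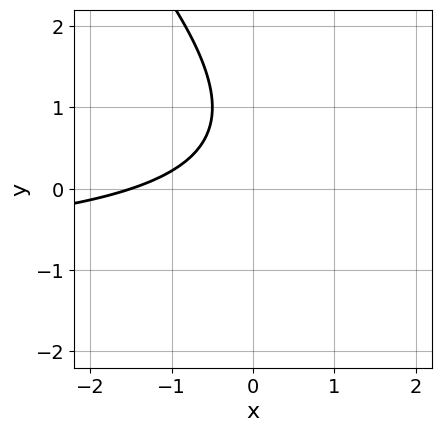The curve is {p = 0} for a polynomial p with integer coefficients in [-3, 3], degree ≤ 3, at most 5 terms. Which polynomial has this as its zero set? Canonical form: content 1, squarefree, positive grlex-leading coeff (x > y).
First, deg p = 2. A generic line meets the curve in up to 2 points.
Then, reading off the gridlines: no y-intercept at any integer in the box.
Finally, these observations pin down the coefficients.

2*x*y + 2*y^2 + 2*x - 3*y + 3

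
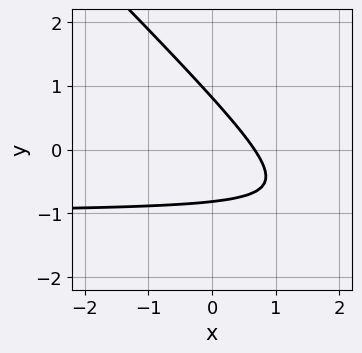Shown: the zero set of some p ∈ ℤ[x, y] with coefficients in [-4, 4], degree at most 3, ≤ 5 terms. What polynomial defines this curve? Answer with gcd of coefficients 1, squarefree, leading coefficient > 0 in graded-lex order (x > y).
1. deg p = 2.
2. Putting this together gives p.

3*x*y + 3*y^2 + 3*x - 2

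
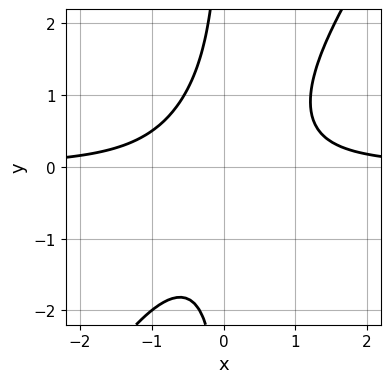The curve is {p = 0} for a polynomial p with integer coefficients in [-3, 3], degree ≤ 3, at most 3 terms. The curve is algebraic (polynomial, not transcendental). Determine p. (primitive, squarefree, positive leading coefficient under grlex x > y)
3*x^2*y - 2*x*y^2 - 2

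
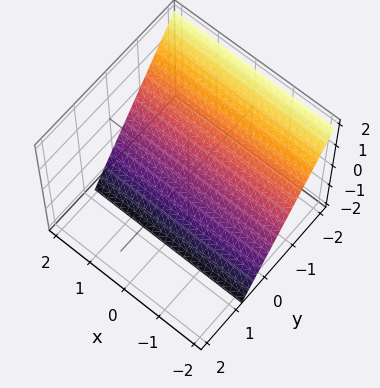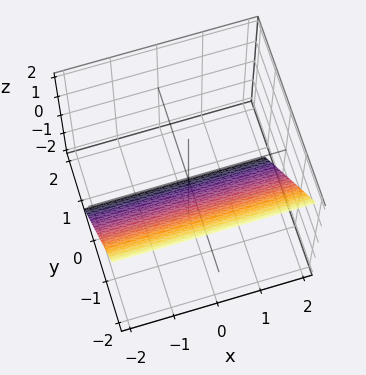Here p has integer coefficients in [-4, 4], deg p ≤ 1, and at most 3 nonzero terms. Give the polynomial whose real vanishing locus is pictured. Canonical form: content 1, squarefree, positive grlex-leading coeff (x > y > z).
3*y + 2*z + 2

The degree is 1 — the surface is flat (a plane).
Checking where it meets the axes: it meets the z-axis at z = -1 (among the integer gridlines); the surface avoids every integer x-axis point in the box.
Together with the visible shape, these determine p as stated.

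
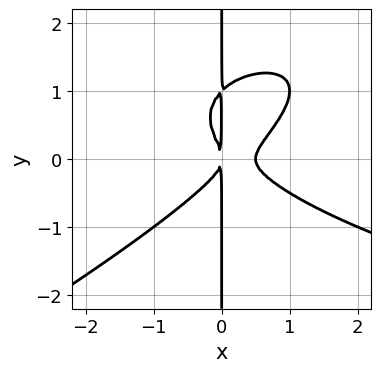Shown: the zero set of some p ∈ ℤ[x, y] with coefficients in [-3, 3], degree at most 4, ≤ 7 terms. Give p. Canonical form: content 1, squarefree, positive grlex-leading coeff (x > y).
x^2*y^2 - 2*x*y^3 - 2*x^3 + 2*x*y^2 + x^2

(a) Degree: no degree-3 curve has this shape, so deg p = 4.
(b) Observable constraints: the visible y-axis segment lies entirely on the curve.
(c) Assembling these constraints gives the stated polynomial.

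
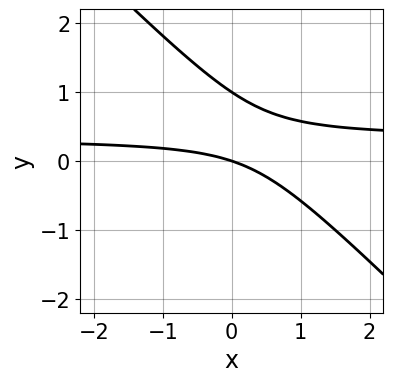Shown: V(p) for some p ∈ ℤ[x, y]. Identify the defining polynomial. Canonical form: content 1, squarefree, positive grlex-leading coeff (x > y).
deg p = 2. A generic line meets the curve in up to 2 points.
Checking where it meets the axes: one x-axis crossing is at x = 0; among the integer gridlines, it crosses the y-axis at y ∈ {0, 1}.
These observations pin down the coefficients.

3*x*y + 3*y^2 - x - 3*y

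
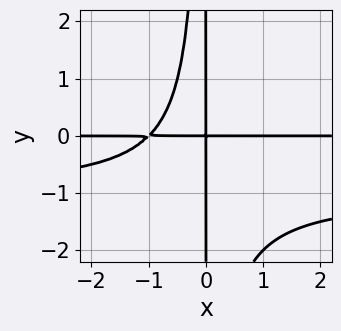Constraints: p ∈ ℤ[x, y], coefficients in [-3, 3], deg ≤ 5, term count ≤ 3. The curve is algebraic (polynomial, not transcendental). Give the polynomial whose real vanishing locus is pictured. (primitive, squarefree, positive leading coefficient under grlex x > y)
x^2*y^2 + x^2*y + x*y

The degree is 4 — a generic line meets the curve in up to 4 points.
Checking where it meets the axes: every point of the y-axis in the box is on the curve; the visible x-axis segment lies entirely on the curve.
Matching integer coefficients to the picture gives p.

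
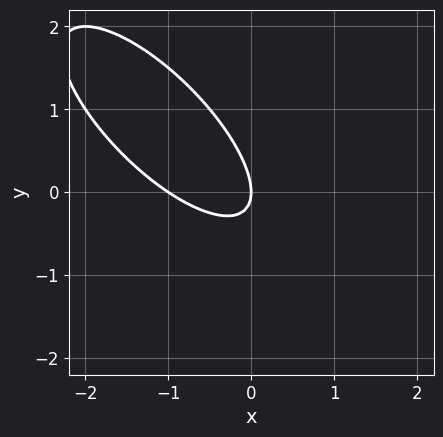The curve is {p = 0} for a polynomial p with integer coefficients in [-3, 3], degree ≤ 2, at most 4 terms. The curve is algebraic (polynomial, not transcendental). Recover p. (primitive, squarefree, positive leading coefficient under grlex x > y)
2*x^2 + 3*x*y + 2*y^2 + 2*x

1. deg p = 2.
2. From the axis intercepts and sections: the x-axis gridline crossings are at x ∈ {-1, 0}; it crosses the y-axis at the gridline y = 0.
3. Assembling these constraints gives the stated polynomial.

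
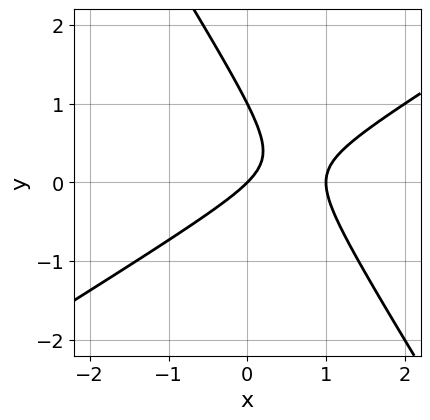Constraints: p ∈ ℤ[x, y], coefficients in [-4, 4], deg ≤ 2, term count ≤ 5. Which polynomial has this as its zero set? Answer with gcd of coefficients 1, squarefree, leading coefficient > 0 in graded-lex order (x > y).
First, degree: no degree-1 curve has this shape, so deg p = 2.
Next, observable constraints: among the integer gridlines, it crosses the y-axis at y ∈ {0, 1}; the x-axis gridline crossings are at x ∈ {0, 1}.
Finally, fitting integer coefficients to these (and the overall shape) gives p.

x^2 - x*y - y^2 - x + y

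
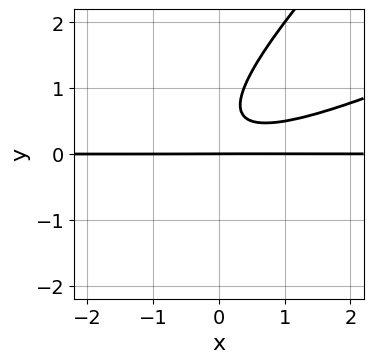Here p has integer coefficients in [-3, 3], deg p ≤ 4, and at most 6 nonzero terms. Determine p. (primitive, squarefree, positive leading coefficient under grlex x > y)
First, deg p = 3. A generic line meets the curve in up to 3 points.
Next, against the integer gridlines: it meets the y-axis at y = 0 (among the integer gridlines); the visible x-axis segment lies entirely on the curve.
Finally, these observations pin down the coefficients.

x^2*y - 3*x*y^2 + 2*y^3 - 2*y^2 + y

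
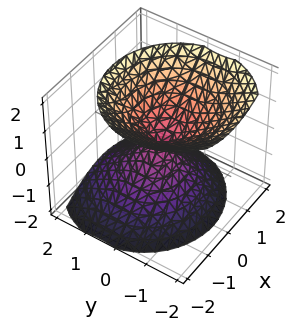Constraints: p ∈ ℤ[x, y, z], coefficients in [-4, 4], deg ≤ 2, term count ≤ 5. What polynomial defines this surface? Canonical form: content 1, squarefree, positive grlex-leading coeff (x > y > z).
(a) I count 2 distinct pieces.
(b) deg p = 2.
(c) Against the integer gridlines: it crosses the y-axis at the gridline y = 0; it meets the x-axis at x = 0 (among the integer gridlines); one z-axis crossing is at z = 0.
(d) These observations pin down the coefficients.

2*x^2 + 2*y^2 + y*z - 2*z^2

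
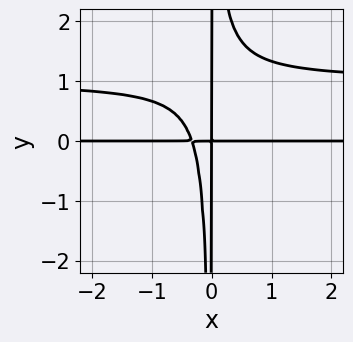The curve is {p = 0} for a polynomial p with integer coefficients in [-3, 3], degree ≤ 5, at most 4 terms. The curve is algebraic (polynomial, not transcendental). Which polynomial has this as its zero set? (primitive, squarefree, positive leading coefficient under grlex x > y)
3*x^2*y^2 - 3*x^2*y - x*y

(a) deg p = 4. The shape is more complex than any degree-3 curve.
(b) From the axis intercepts and sections: every point of the x-axis in the box is on the curve; every point of the y-axis in the box is on the curve.
(c) Putting this together gives p.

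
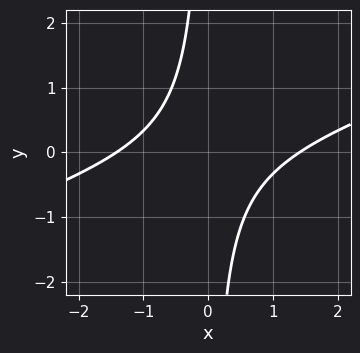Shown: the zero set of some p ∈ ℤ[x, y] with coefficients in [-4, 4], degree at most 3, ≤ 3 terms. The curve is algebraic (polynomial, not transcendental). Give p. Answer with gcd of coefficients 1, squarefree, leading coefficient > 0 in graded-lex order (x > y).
1. deg p = 2. The shape is more complex than any degree-1 curve.
2. Observable constraints: it misses every integer gridline on the y-axis.
3. The integer polynomial consistent with all of this is the stated p.

x^2 - 3*x*y - 2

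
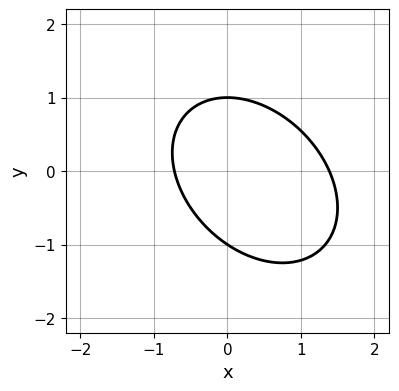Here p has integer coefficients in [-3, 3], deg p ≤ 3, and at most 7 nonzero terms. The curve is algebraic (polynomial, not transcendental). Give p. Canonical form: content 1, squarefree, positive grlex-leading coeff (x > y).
3*x^2 + 2*x*y + 3*y^2 - 2*x - 3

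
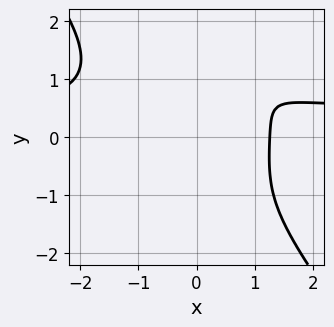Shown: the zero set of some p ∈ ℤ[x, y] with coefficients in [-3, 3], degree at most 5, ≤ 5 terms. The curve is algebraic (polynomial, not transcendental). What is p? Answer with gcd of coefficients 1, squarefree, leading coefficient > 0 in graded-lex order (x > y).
2*x^3*y + y^4 - x^3 - 3*x*y + 2

1. deg p = 4. No degree-3 curve has this shape.
2. From the axis intercepts and sections: it misses every integer gridline on the y-axis.
3. The integer polynomial consistent with all of this is the stated p.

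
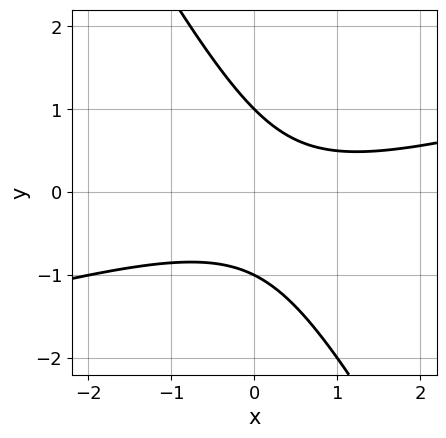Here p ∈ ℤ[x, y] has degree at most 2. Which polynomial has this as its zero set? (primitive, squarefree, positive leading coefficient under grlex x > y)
(a) deg p = 2. A generic line meets the curve in up to 2 points.
(b) Against the integer gridlines: no x-intercept at any integer in the box; the y-axis gridline crossings are at y ∈ {-1, 1}.
(c) Assembling these constraints gives the stated polynomial.

x^2 - 3*x*y - 2*y^2 - x + 2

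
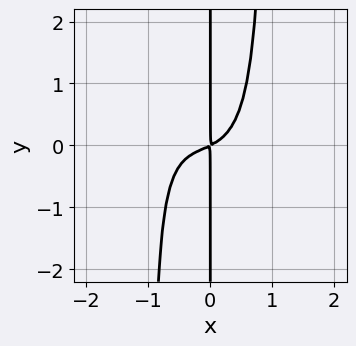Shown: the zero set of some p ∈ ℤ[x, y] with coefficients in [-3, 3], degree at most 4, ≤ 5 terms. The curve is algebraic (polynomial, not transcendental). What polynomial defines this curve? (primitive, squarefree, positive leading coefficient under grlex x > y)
(a) Degree: the shape is more complex than any degree-3 curve, so deg p = 4.
(b) Against the integer gridlines: every point of the y-axis in the box is on the curve.
(c) The integer polynomial consistent with all of this is the stated p.

2*x^4 + 2*x^3*y + x^3 + x^2 - 2*x*y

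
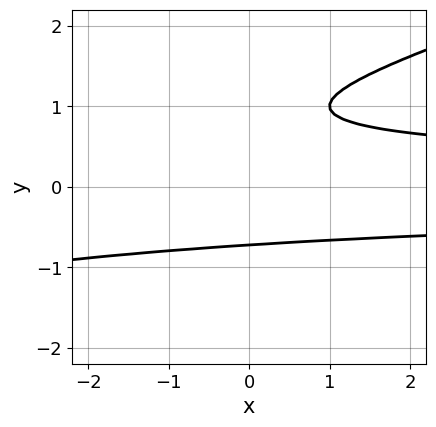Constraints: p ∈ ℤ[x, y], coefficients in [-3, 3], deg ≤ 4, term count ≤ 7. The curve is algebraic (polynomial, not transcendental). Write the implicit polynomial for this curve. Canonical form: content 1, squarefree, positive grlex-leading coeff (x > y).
x*y^2 - 3*y^3 + 3*y^2 + y - 2

(a) Degree: the shape is more complex than any degree-2 curve, so deg p = 3.
(b) From the axis intercepts and sections: the curve avoids every integer x-axis point in the box.
(c) The integer polynomial consistent with all of this is the stated p.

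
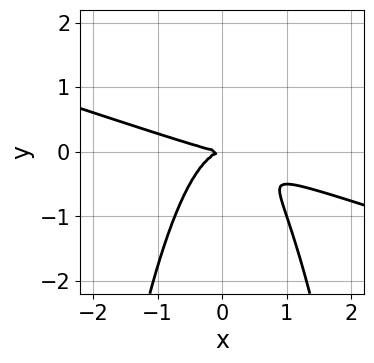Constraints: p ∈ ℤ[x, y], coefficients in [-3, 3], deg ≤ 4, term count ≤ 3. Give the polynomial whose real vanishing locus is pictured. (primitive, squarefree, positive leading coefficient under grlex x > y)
First, the degree is 3 — no degree-2 curve has this shape.
Then, reading off the gridlines: it meets the x-axis at x = 0 (among the integer gridlines); it crosses the y-axis at the gridline y = 0.
Finally, assembling these constraints gives the stated polynomial.

x^3 + 3*x^2*y + 2*y^2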